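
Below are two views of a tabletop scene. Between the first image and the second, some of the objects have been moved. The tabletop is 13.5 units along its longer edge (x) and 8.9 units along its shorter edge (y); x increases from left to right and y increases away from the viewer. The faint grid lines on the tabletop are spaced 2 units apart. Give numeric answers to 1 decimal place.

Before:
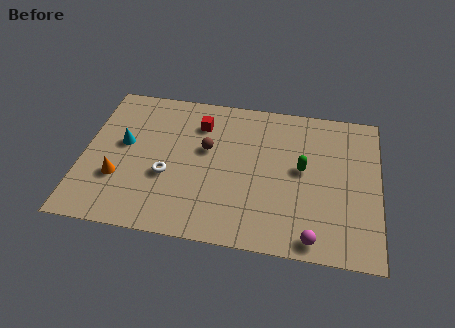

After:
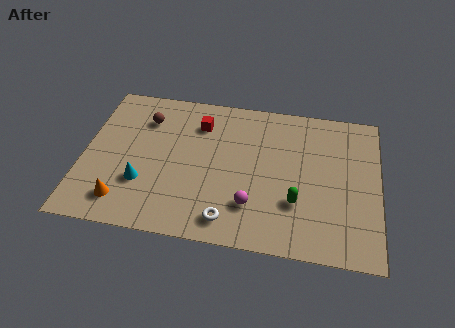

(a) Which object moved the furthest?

the white torus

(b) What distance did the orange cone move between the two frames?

1.3

The orange cone moved from about (1.7, 2.9) to (2.0, 1.6), a distance of √(0.3² + 1.3²) ≈ 1.3.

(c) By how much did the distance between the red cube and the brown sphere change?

+0.9

They were about 1.6 units apart before and 2.5 after — 0.9 units further apart.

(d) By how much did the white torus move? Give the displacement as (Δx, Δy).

(2.9, -2.1)

The white torus started near (3.9, 3.4) and ended near (6.8, 1.3).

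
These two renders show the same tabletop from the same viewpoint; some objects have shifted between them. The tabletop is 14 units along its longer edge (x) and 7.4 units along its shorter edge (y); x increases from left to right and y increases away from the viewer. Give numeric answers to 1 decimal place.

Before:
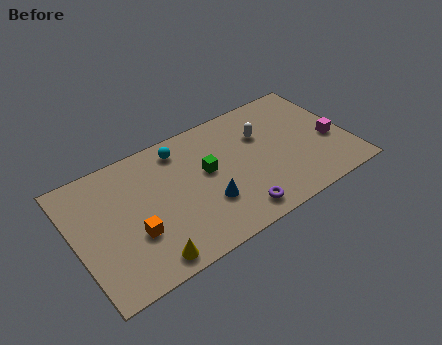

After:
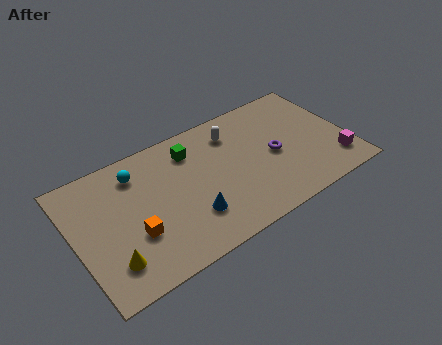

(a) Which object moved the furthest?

the purple torus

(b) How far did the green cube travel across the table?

1.7

From (6.8, 4.2) to (6.2, 5.8), the green cube covered √(0.6² + 1.6²) ≈ 1.7 units.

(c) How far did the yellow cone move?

1.9

The yellow cone was near (3.2, 0.9) before and (1.5, 1.7) after, so it travelled √(1.7² + 0.8²) ≈ 1.9 units.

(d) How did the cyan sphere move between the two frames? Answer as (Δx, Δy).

(-2.3, -0.3)

The cyan sphere started near (5.7, 6.2) and ended near (3.4, 5.9).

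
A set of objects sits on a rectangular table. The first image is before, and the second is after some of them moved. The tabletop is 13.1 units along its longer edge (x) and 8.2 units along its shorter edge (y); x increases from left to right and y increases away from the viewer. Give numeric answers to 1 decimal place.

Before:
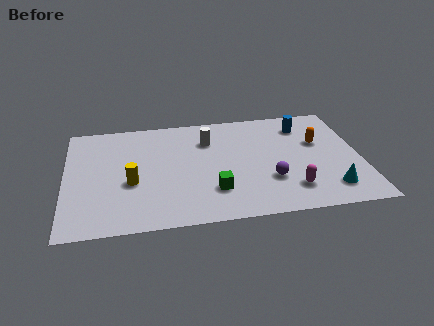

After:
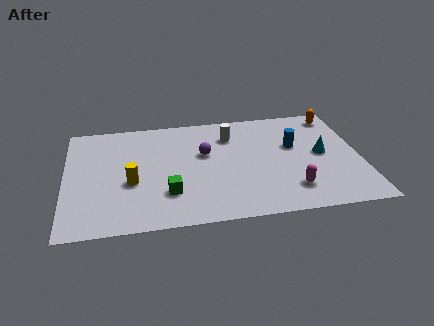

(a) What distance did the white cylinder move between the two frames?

1.0

From (6.4, 6.0) to (7.4, 6.2), the white cylinder covered √(1.0² + 0.2²) ≈ 1.0 units.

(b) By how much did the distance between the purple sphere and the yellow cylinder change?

-2.4

Before: roughly 6.1 units apart; after: 3.7. That's 2.4 units closer together.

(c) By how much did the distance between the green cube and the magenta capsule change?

+2.0

The distance was about 3.4 in the first image and 5.4 in the second, so they moved 2.0 units further apart.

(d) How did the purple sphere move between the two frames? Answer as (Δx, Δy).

(-2.8, 2.4)

From the two frames, the purple sphere sits at roughly (9.0, 2.6) before and (6.2, 5.0) after.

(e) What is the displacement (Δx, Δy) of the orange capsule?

(0.9, 2.0)

The orange capsule was at about (11.3, 5.1) and moved to about (12.2, 7.1).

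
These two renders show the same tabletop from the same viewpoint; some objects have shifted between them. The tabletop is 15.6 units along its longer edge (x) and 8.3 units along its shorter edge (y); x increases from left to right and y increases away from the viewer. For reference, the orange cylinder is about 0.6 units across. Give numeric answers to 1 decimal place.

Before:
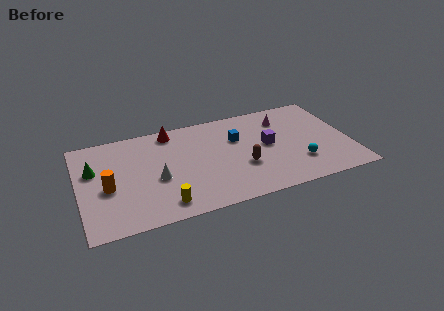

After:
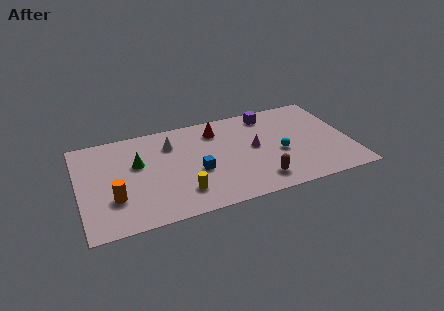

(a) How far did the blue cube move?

3.3

The blue cube was near (9.2, 5.5) before and (6.7, 3.4) after, so it travelled √(2.5² + 2.1²) ≈ 3.3 units.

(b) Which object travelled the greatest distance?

the blue cube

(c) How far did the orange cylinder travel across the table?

1.0

The orange cylinder moved from about (1.6, 3.6) to (1.9, 2.6), a distance of √(0.3² + 1.0²) ≈ 1.0.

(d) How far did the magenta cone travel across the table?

2.8

The magenta cone was near (12.0, 6.4) before and (10.1, 4.4) after, so it travelled √(1.9² + 2.0²) ≈ 2.8 units.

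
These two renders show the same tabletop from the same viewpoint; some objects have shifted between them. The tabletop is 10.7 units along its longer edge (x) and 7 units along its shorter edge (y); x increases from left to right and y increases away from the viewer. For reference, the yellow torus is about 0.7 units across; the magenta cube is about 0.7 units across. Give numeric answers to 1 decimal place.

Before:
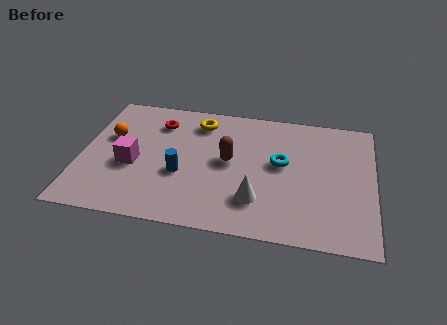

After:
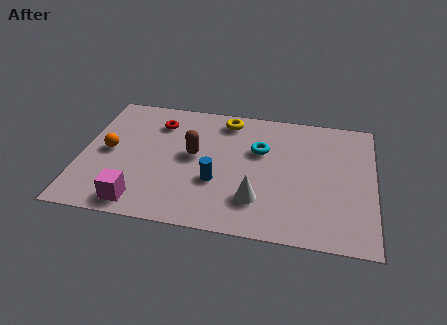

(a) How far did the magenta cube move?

2.0

The magenta cube was near (1.9, 2.9) before and (2.3, 0.9) after, so it travelled √(0.4² + 2.0²) ≈ 2.0 units.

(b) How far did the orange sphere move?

0.8

The orange sphere moved from about (1.0, 4.3) to (1.0, 3.5), a distance of √(0.0² + 0.8²) ≈ 0.8.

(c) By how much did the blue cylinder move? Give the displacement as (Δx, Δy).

(1.3, -0.2)

From the two frames, the blue cylinder sits at roughly (3.7, 2.7) before and (5.0, 2.5) after.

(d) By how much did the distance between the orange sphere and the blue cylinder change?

+1.0

Before: roughly 3.1 units apart; after: 4.1. That's 1.0 units further apart.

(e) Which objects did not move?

the white cone and the red torus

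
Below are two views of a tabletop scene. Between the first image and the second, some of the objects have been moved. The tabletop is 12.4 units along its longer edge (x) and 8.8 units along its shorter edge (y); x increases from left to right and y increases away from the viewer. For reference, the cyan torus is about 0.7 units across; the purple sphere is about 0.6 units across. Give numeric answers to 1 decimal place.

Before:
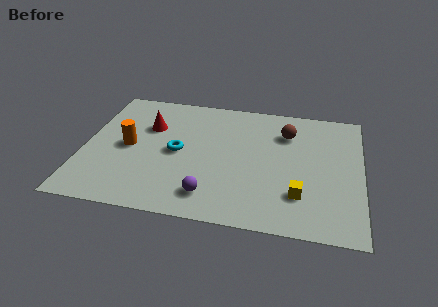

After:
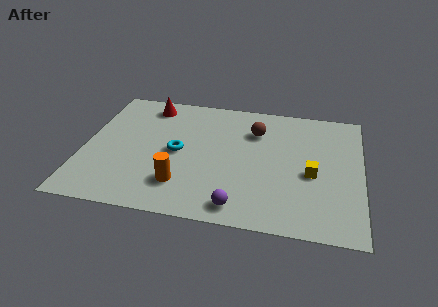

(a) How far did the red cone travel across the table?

1.6

The red cone moved from about (2.8, 5.9) to (2.7, 7.5), a distance of √(0.1² + 1.6²) ≈ 1.6.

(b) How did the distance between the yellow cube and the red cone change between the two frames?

+0.6

The distance was about 7.8 in the first image and 8.4 in the second, so they moved 0.6 units further apart.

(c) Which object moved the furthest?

the orange cylinder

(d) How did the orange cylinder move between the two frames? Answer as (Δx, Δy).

(2.5, -2.2)

The orange cylinder was at about (2.0, 4.3) and moved to about (4.5, 2.1).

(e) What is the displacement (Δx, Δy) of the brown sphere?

(-1.4, -0.1)

The brown sphere started near (9.0, 6.5) and ended near (7.6, 6.4).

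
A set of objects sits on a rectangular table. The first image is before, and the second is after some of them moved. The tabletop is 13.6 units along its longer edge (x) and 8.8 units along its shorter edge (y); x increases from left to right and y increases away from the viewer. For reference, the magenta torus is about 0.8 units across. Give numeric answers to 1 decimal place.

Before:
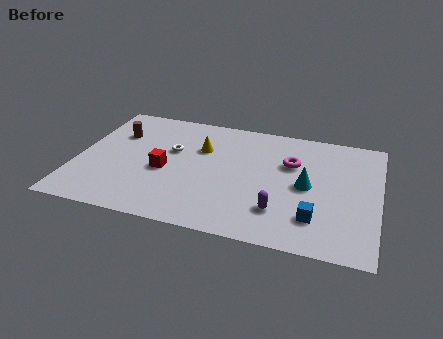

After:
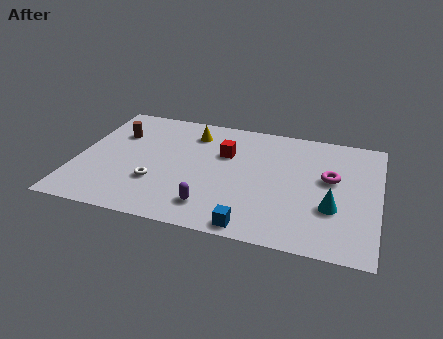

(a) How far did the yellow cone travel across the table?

1.2

The yellow cone was near (5.5, 5.9) before and (5.0, 7.0) after, so it travelled √(0.5² + 1.1²) ≈ 1.2 units.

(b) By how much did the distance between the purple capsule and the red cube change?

-1.4

Before: roughly 5.5 units apart; after: 4.1. That's 1.4 units closer together.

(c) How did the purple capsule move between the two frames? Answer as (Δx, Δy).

(-3.0, -0.5)

The purple capsule started near (9.3, 2.2) and ended near (6.3, 1.7).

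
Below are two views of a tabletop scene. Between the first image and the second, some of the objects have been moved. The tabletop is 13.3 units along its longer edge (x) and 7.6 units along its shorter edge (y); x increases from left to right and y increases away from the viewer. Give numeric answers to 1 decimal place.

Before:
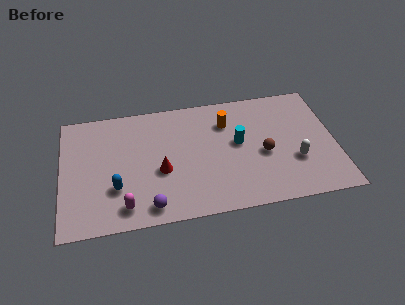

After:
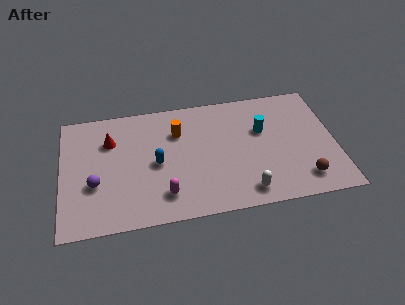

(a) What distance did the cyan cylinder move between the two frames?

1.3

From (8.6, 4.2) to (9.8, 4.8), the cyan cylinder covered √(1.2² + 0.6²) ≈ 1.3 units.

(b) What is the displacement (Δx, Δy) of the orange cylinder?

(-2.4, -0.2)

From the two frames, the orange cylinder sits at roughly (8.1, 5.6) before and (5.7, 5.4) after.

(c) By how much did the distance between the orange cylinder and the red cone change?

-0.8

The distance was about 4.1 in the first image and 3.3 in the second, so they moved 0.8 units closer together.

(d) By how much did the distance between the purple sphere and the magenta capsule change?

+2.3

Before: roughly 1.2 units apart; after: 3.5. That's 2.3 units further apart.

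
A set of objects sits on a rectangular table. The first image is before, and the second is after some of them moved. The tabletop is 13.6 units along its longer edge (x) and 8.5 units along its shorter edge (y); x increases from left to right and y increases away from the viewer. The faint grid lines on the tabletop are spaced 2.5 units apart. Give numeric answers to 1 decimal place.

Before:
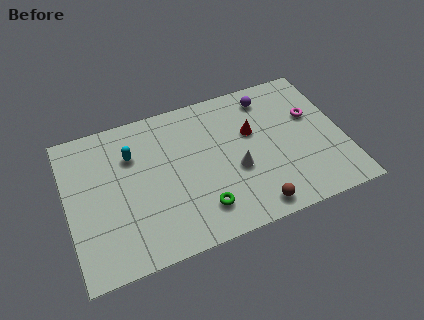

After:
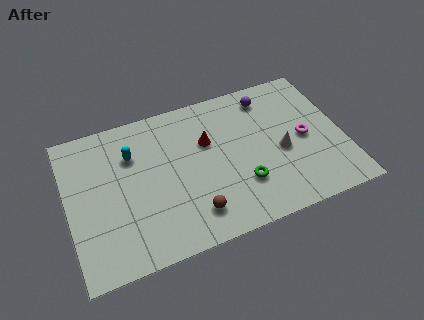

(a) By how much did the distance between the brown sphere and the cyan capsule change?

-2.4

Before: roughly 7.4 units apart; after: 5.0. That's 2.4 units closer together.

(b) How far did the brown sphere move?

3.0

From (8.8, 1.0) to (5.9, 1.7), the brown sphere covered √(2.9² + 0.7²) ≈ 3.0 units.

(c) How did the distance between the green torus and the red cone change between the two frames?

-1.2

Before: roughly 4.5 units apart; after: 3.3. That's 1.2 units closer together.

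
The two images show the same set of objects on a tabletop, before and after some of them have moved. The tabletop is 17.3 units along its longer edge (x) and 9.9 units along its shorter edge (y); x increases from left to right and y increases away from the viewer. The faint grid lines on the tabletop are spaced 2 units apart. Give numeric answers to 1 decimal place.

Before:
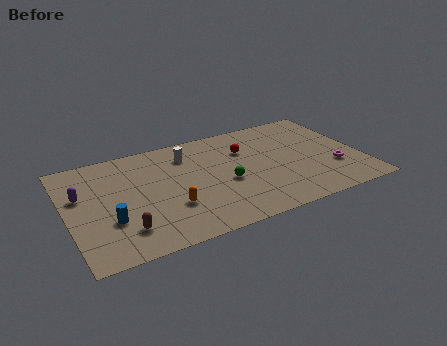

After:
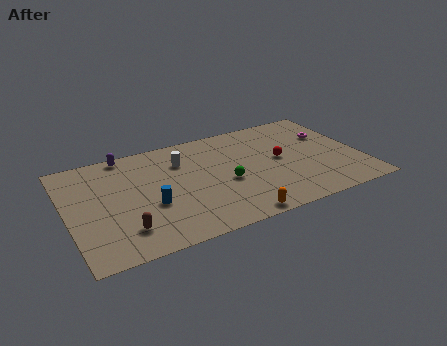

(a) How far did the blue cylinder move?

2.5

From (2.3, 3.3) to (4.7, 3.8), the blue cylinder covered √(2.4² + 0.5²) ≈ 2.5 units.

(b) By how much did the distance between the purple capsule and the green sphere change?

-1.2

The distance was about 8.5 in the first image and 7.3 in the second, so they moved 1.2 units closer together.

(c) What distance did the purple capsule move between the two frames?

4.1

From (0.9, 6.2) to (3.8, 9.1), the purple capsule covered √(2.9² + 2.9²) ≈ 4.1 units.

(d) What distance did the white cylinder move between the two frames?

0.6

The white cylinder was near (7.3, 7.7) before and (6.9, 7.2) after, so it travelled √(0.4² + 0.5²) ≈ 0.6 units.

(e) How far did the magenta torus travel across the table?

3.4

The magenta torus moved from about (15.6, 3.2) to (15.8, 6.6), a distance of √(0.2² + 3.4²) ≈ 3.4.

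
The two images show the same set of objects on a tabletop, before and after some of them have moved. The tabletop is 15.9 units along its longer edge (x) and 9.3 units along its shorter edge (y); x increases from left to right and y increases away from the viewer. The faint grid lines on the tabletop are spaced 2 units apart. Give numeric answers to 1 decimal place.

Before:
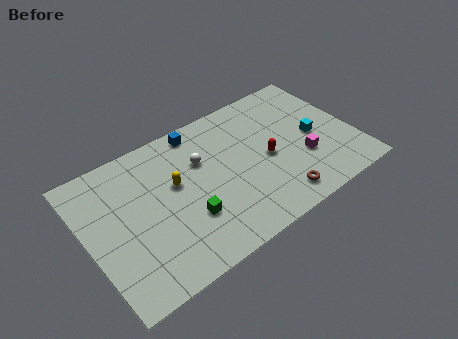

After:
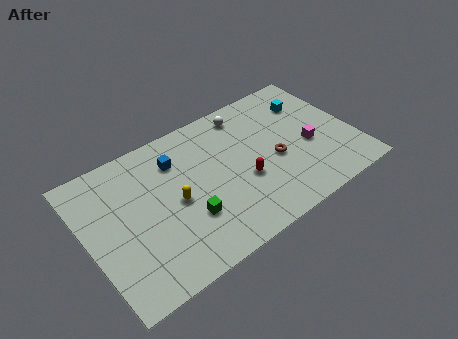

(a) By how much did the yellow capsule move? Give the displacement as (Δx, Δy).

(-0.2, -1.1)

From the two frames, the yellow capsule sits at roughly (5.3, 5.5) before and (5.1, 4.4) after.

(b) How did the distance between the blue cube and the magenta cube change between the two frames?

+0.7

The distance was about 7.5 in the first image and 8.2 in the second, so they moved 0.7 units further apart.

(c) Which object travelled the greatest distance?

the white sphere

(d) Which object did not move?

the green cube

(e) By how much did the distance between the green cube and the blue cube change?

-1.5

Before: roughly 5.5 units apart; after: 4.0. That's 1.5 units closer together.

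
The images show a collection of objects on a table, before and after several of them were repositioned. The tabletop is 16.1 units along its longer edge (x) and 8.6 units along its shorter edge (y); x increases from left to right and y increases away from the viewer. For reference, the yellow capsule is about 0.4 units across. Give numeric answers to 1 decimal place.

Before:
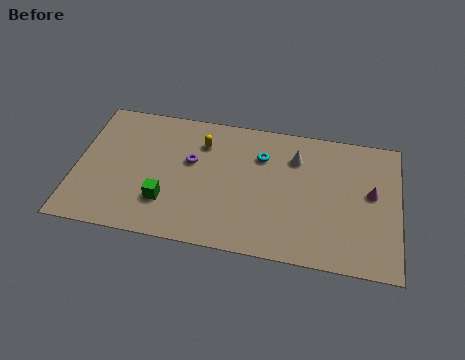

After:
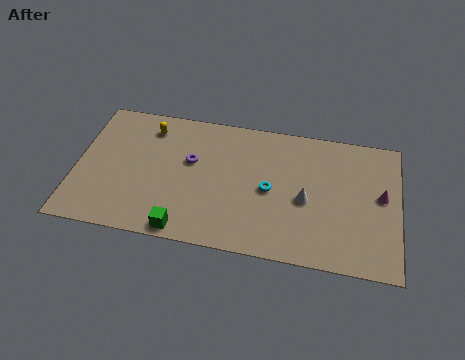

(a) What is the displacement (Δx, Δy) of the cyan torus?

(0.5, -2.1)

From the two frames, the cyan torus sits at roughly (9.2, 6.2) before and (9.7, 4.1) after.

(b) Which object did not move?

the purple torus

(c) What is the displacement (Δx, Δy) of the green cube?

(1.0, -1.6)

The green cube started near (4.6, 2.4) and ended near (5.6, 0.8).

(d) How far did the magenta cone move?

0.5

The magenta cone moved from about (14.7, 4.8) to (15.2, 4.7), a distance of √(0.5² + 0.1²) ≈ 0.5.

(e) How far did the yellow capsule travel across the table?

2.7

The yellow capsule was near (6.2, 6.5) before and (3.5, 7.0) after, so it travelled √(2.7² + 0.5²) ≈ 2.7 units.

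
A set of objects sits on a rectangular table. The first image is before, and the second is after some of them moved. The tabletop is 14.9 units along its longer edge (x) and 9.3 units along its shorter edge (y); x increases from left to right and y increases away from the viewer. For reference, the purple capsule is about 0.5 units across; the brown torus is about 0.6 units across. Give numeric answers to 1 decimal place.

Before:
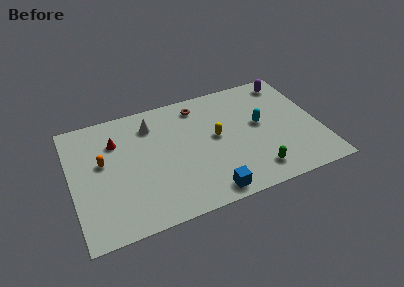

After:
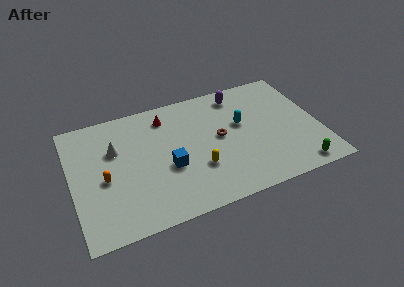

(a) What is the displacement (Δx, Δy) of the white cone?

(-2.3, -1.2)

The white cone started near (5.0, 7.3) and ended near (2.7, 6.1).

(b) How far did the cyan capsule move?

1.2

The cyan capsule was near (11.4, 5.1) before and (10.3, 5.5) after, so it travelled √(1.1² + 0.4²) ≈ 1.2 units.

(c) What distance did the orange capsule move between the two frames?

1.3

The orange capsule moved from about (1.9, 5.4) to (1.9, 4.1), a distance of √(0.0² + 1.3²) ≈ 1.3.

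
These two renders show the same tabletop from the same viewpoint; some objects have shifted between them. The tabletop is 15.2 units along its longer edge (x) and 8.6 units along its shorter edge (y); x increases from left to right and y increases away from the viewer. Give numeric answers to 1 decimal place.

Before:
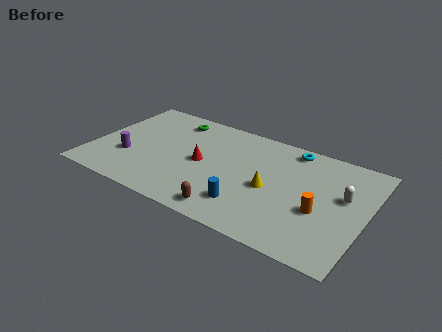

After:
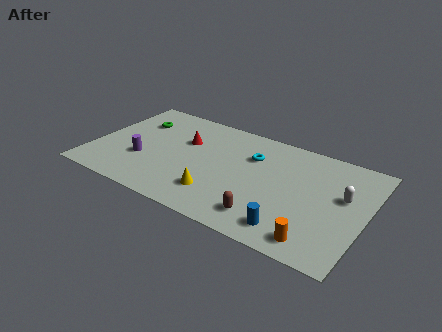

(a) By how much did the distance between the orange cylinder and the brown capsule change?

-2.3

They were about 5.1 units apart before and 2.8 after — 2.3 units closer together.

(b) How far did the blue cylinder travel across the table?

2.6

From (9.0, 2.0) to (11.5, 1.4), the blue cylinder covered √(2.5² + 0.6²) ≈ 2.6 units.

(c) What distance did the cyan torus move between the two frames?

2.6

The cyan torus moved from about (10.7, 7.6) to (8.7, 6.0), a distance of √(2.0² + 1.6²) ≈ 2.6.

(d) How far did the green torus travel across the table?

2.2

The green torus moved from about (4.0, 7.2) to (2.0, 6.2), a distance of √(2.0² + 1.0²) ≈ 2.2.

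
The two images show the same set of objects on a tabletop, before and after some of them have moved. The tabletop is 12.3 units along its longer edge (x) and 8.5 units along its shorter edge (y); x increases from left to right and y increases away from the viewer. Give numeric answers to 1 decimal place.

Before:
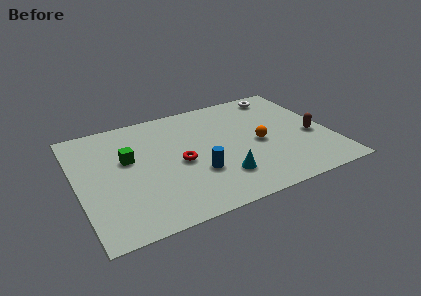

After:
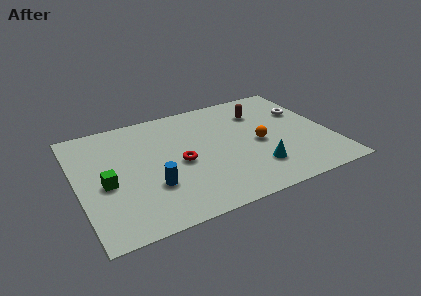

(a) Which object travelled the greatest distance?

the brown capsule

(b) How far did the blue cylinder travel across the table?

2.2

From (5.6, 2.8) to (3.4, 2.7), the blue cylinder covered √(2.2² + 0.1²) ≈ 2.2 units.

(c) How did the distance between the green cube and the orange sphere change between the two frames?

+1.1

Before: roughly 6.4 units apart; after: 7.5. That's 1.1 units further apart.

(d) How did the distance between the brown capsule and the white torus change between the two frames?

-1.8

Before: roughly 4.0 units apart; after: 2.2. That's 1.8 units closer together.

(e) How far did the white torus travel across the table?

2.0

From (10.4, 7.4) to (11.3, 5.6), the white torus covered √(0.9² + 1.8²) ≈ 2.0 units.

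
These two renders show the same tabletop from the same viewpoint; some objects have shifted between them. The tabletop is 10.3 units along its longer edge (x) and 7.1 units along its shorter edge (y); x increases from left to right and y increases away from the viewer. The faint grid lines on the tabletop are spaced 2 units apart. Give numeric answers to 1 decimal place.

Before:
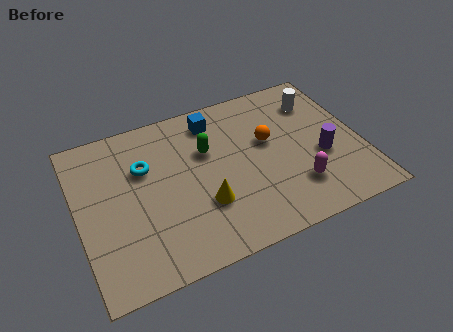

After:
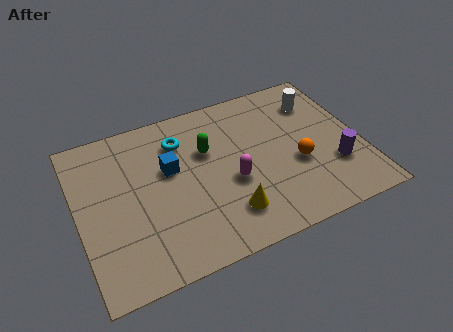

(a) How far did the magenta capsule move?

2.5

The magenta capsule was near (7.7, 1.8) before and (5.5, 2.9) after, so it travelled √(2.2² + 1.1²) ≈ 2.5 units.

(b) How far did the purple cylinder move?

0.7

The purple cylinder was near (8.8, 2.8) before and (9.2, 2.2) after, so it travelled √(0.4² + 0.6²) ≈ 0.7 units.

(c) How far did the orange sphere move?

1.7

From (7.0, 4.2) to (7.9, 2.8), the orange sphere covered √(0.9² + 1.4²) ≈ 1.7 units.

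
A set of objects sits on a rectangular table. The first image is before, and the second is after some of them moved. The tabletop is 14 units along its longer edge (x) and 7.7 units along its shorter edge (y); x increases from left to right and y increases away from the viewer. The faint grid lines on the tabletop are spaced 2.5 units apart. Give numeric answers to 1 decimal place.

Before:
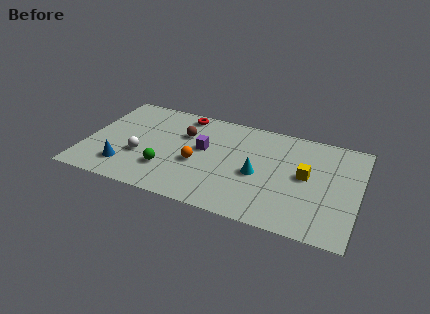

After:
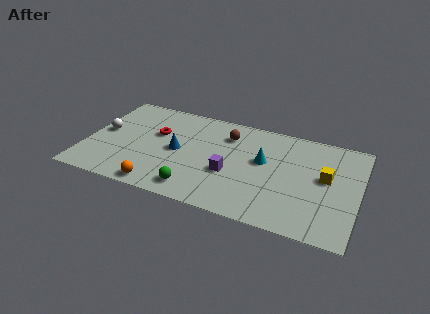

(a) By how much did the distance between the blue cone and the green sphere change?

+0.7

They were about 2.2 units apart before and 2.9 after — 0.7 units further apart.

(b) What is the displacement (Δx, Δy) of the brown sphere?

(2.2, 0.7)

The brown sphere was at about (4.9, 5.2) and moved to about (7.1, 5.9).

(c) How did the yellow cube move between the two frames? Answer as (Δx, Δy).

(1.0, 0.2)

The yellow cube was at about (11.3, 4.1) and moved to about (12.3, 4.3).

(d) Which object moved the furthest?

the blue cone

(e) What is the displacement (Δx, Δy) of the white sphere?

(-2.1, 1.3)

The white sphere was at about (2.9, 2.8) and moved to about (0.8, 4.1).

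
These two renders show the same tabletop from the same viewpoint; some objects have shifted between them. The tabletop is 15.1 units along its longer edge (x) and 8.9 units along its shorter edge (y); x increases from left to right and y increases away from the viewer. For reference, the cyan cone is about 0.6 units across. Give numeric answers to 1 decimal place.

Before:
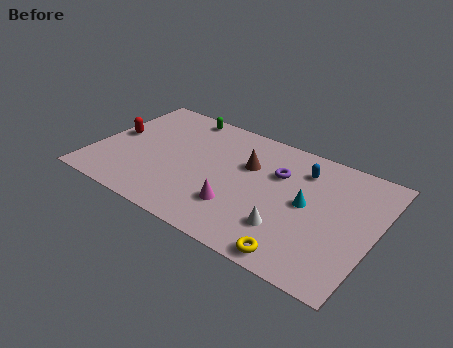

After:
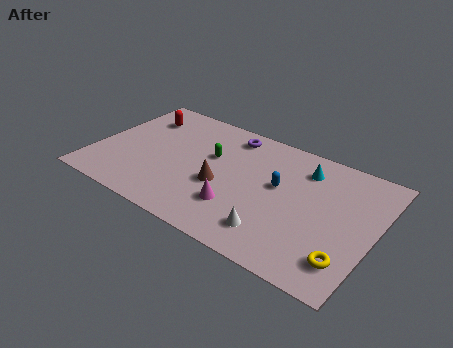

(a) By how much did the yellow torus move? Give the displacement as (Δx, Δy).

(2.4, 1.0)

The yellow torus started near (11.6, 0.9) and ended near (14.0, 1.9).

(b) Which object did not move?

the magenta cone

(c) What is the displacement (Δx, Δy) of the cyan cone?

(-0.5, 2.4)

From the two frames, the cyan cone sits at roughly (11.5, 4.6) before and (11.0, 7.0) after.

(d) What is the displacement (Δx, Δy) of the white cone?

(-0.6, -0.6)

The white cone started near (10.8, 2.4) and ended near (10.2, 1.8).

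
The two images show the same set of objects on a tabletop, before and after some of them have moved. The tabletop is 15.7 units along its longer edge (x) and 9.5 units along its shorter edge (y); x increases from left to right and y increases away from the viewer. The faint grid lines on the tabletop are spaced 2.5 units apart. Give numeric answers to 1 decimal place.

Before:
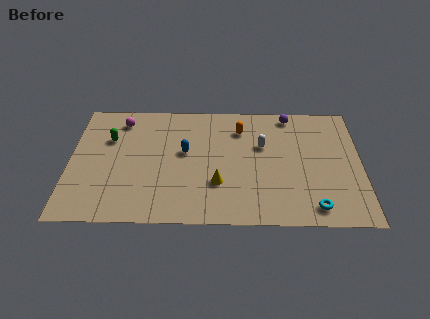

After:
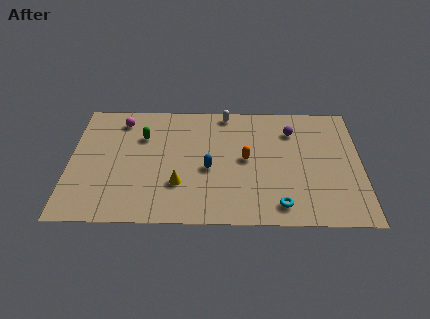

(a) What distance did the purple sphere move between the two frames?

1.3

The purple sphere was near (11.9, 8.5) before and (12.0, 7.2) after, so it travelled √(0.1² + 1.3²) ≈ 1.3 units.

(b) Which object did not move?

the magenta sphere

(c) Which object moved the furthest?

the white capsule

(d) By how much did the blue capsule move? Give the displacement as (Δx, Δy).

(1.3, -1.3)

The blue capsule was at about (6.2, 5.4) and moved to about (7.5, 4.1).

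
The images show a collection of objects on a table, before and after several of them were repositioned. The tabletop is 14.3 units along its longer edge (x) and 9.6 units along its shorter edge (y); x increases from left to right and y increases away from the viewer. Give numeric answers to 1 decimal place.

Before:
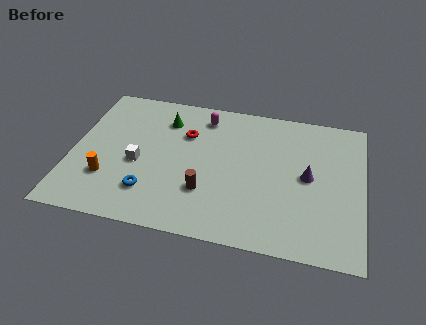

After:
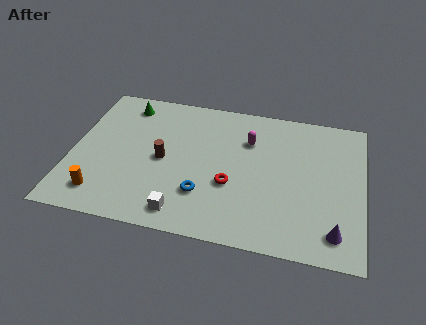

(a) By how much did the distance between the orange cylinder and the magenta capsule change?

+1.8

They were about 6.8 units apart before and 8.6 after — 1.8 units further apart.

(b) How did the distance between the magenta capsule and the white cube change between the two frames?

+1.3

The distance was about 4.9 in the first image and 6.2 in the second, so they moved 1.3 units further apart.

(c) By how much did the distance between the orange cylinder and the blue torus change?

+2.8

Before: roughly 2.2 units apart; after: 5.0. That's 2.8 units further apart.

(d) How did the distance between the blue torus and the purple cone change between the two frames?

-1.5

They were about 8.0 units apart before and 6.5 after — 1.5 units closer together.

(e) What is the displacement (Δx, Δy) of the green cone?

(-2.0, 0.7)

From the two frames, the green cone sits at roughly (4.4, 7.4) before and (2.4, 8.1) after.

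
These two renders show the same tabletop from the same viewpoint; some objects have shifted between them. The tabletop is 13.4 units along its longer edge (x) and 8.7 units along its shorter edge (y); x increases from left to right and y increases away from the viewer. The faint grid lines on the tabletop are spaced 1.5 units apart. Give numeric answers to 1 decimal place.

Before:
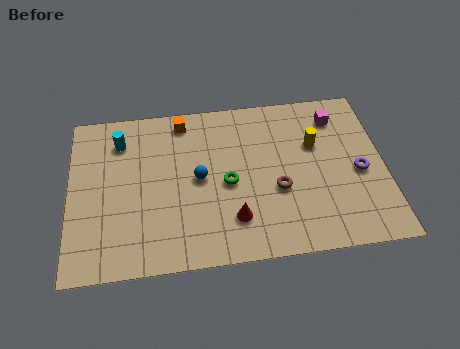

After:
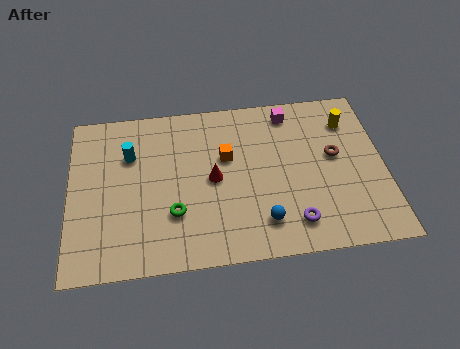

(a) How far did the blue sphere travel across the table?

3.7

From (5.5, 4.4) to (8.1, 1.8), the blue sphere covered √(2.6² + 2.6²) ≈ 3.7 units.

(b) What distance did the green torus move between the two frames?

2.6

The green torus was near (6.7, 4.0) before and (4.4, 2.7) after, so it travelled √(2.3² + 1.3²) ≈ 2.6 units.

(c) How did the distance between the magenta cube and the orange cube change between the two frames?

-3.1

The distance was about 6.6 in the first image and 3.5 in the second, so they moved 3.1 units closer together.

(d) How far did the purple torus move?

3.7

The purple torus moved from about (12.3, 3.9) to (9.4, 1.6), a distance of √(2.9² + 2.3²) ≈ 3.7.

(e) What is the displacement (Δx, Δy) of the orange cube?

(1.8, -2.2)

The orange cube was at about (4.9, 7.6) and moved to about (6.7, 5.4).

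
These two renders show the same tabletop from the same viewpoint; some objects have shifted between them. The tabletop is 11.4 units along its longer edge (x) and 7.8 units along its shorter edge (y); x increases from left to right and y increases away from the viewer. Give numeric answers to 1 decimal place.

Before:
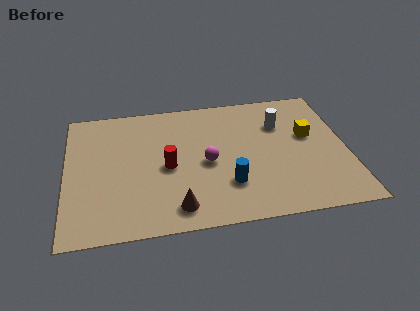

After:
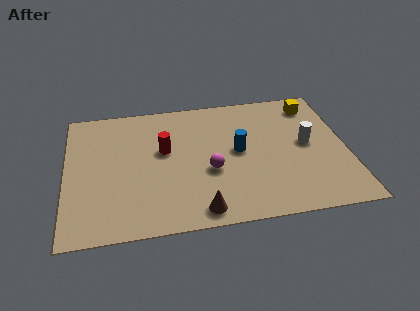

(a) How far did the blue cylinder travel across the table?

2.0

The blue cylinder was near (6.5, 2.2) before and (7.0, 4.1) after, so it travelled √(0.5² + 1.9²) ≈ 2.0 units.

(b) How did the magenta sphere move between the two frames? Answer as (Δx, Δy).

(0.1, -0.5)

The magenta sphere was at about (5.7, 3.6) and moved to about (5.8, 3.1).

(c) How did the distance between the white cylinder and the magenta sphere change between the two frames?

+0.5

They were about 3.6 units apart before and 4.1 after — 0.5 units further apart.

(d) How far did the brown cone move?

0.9

The brown cone moved from about (4.4, 1.2) to (5.3, 0.9), a distance of √(0.9² + 0.3²) ≈ 0.9.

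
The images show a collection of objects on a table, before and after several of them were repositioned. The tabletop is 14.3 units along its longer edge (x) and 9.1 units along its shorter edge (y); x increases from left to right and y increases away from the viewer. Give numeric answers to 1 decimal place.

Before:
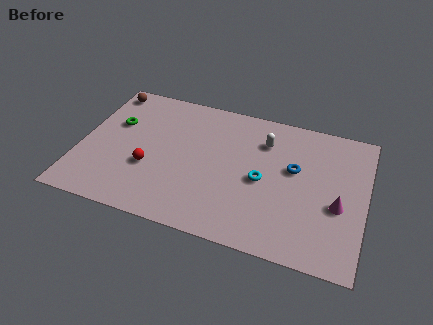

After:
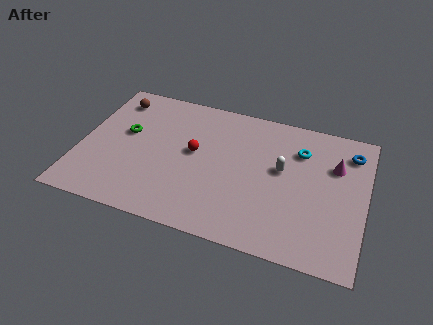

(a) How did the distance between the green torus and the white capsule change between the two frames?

+0.3

They were about 7.6 units apart before and 7.9 after — 0.3 units further apart.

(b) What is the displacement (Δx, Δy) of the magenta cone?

(-0.3, 2.5)

The magenta cone was at about (13.0, 3.7) and moved to about (12.7, 6.2).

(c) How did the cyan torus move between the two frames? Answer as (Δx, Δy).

(1.7, 2.5)

The cyan torus was at about (9.2, 4.2) and moved to about (10.9, 6.7).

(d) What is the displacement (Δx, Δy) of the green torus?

(0.6, -0.5)

The green torus was at about (1.6, 5.8) and moved to about (2.2, 5.3).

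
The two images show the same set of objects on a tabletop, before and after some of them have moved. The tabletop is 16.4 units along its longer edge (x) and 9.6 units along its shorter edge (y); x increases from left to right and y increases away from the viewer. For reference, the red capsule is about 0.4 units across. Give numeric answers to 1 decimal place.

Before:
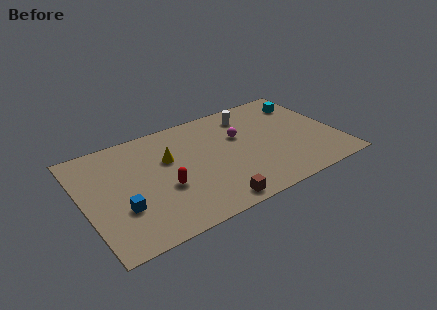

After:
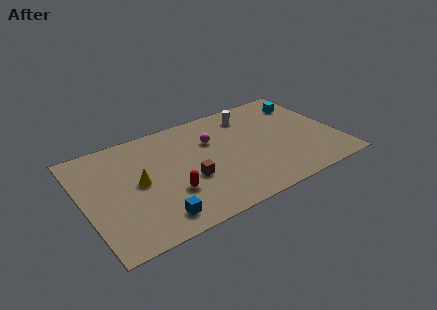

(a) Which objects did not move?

the white cylinder and the cyan cube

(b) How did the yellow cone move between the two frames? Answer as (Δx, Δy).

(-2.1, -1.2)

From the two frames, the yellow cone sits at roughly (5.6, 6.1) before and (3.5, 4.9) after.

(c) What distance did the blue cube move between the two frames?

2.5

The blue cube was near (2.2, 3.2) before and (4.1, 1.5) after, so it travelled √(1.9² + 1.7²) ≈ 2.5 units.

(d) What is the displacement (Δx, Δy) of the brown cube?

(-1.1, 2.7)

The brown cube started near (7.7, 1.0) and ended near (6.6, 3.7).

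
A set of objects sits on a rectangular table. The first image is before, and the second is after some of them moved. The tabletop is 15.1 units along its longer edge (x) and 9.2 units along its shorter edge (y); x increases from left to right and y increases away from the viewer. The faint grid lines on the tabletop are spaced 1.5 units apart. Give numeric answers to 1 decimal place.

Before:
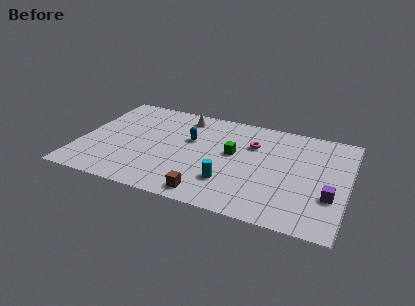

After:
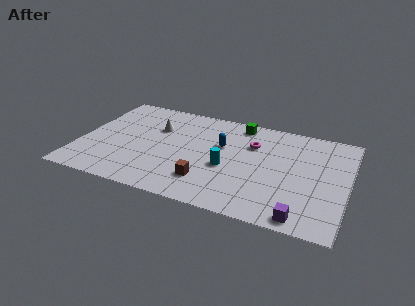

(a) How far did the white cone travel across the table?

2.1

From (5.5, 7.8) to (4.1, 6.2), the white cone covered √(1.4² + 1.6²) ≈ 2.1 units.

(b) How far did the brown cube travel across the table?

1.1

From (7.6, 1.1) to (7.4, 2.2), the brown cube covered √(0.2² + 1.1²) ≈ 1.1 units.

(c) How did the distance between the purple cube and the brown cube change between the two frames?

-1.3

They were about 6.9 units apart before and 5.6 after — 1.3 units closer together.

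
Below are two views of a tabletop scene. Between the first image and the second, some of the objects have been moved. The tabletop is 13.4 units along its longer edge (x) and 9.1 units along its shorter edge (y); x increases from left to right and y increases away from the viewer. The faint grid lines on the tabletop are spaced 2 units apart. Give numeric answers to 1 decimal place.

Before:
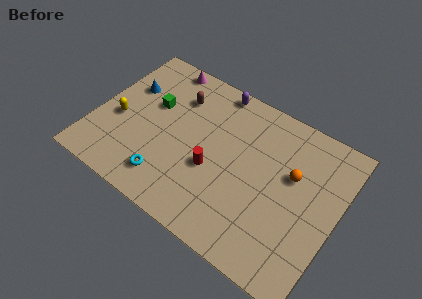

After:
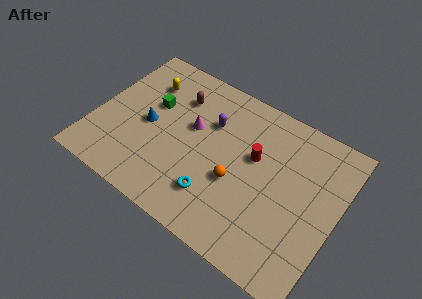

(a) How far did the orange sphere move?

3.4

The orange sphere was near (10.8, 5.6) before and (8.0, 3.6) after, so it travelled √(2.8² + 2.0²) ≈ 3.4 units.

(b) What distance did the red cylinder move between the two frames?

2.8

The red cylinder was near (6.7, 3.6) before and (8.7, 5.5) after, so it travelled √(2.0² + 1.9²) ≈ 2.8 units.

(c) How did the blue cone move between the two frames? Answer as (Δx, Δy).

(1.5, -1.7)

The blue cone was at about (1.4, 6.0) and moved to about (2.9, 4.3).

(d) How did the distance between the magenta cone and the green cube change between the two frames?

-0.4

They were about 2.7 units apart before and 2.3 after — 0.4 units closer together.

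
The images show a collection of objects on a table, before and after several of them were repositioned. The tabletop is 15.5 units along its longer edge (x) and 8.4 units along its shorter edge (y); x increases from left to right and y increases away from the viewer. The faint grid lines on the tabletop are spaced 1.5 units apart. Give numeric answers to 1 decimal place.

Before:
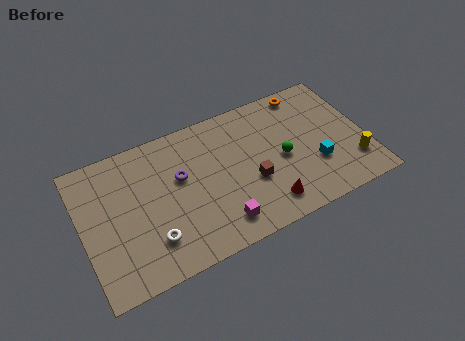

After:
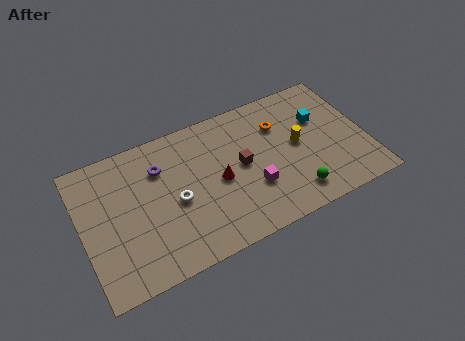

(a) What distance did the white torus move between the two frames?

2.3

The white torus was near (3.5, 2.1) before and (5.0, 3.8) after, so it travelled √(1.5² + 1.7²) ≈ 2.3 units.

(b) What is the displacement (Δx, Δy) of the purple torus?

(-1.0, 1.0)

The purple torus started near (5.4, 5.1) and ended near (4.4, 6.1).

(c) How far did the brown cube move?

1.3

From (9.1, 3.2) to (8.7, 4.4), the brown cube covered √(0.4² + 1.2²) ≈ 1.3 units.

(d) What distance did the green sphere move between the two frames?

2.4

The green sphere was near (10.9, 3.9) before and (11.2, 1.5) after, so it travelled √(0.3² + 2.4²) ≈ 2.4 units.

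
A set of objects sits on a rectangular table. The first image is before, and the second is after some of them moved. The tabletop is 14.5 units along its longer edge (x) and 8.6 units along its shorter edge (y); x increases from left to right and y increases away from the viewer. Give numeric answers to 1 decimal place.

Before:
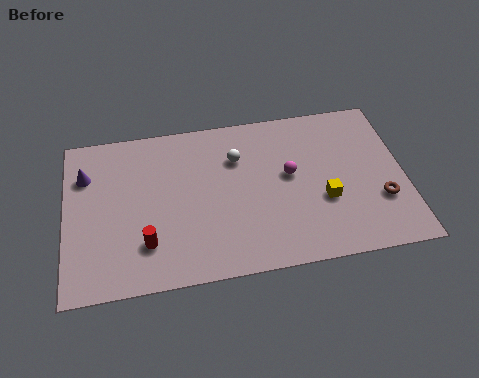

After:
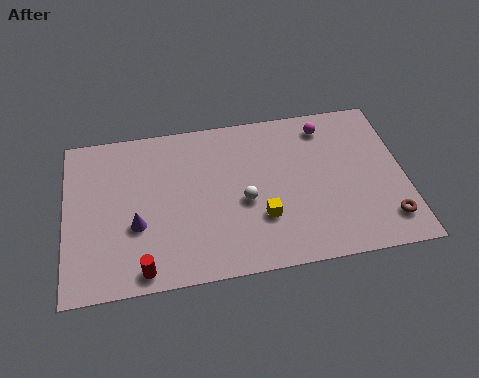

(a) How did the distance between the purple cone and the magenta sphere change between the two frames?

+0.4

Before: roughly 8.8 units apart; after: 9.2. That's 0.4 units further apart.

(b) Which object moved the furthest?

the purple cone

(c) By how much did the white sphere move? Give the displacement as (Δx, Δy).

(0.2, -2.4)

The white sphere was at about (7.4, 6.1) and moved to about (7.6, 3.7).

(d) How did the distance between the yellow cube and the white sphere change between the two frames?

-3.4

Before: roughly 4.6 units apart; after: 1.2. That's 3.4 units closer together.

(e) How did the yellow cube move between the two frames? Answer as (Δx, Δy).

(-2.7, -0.5)

The yellow cube was at about (11.0, 3.2) and moved to about (8.3, 2.7).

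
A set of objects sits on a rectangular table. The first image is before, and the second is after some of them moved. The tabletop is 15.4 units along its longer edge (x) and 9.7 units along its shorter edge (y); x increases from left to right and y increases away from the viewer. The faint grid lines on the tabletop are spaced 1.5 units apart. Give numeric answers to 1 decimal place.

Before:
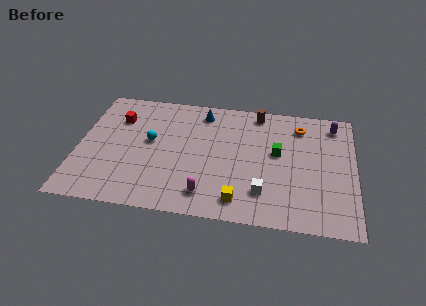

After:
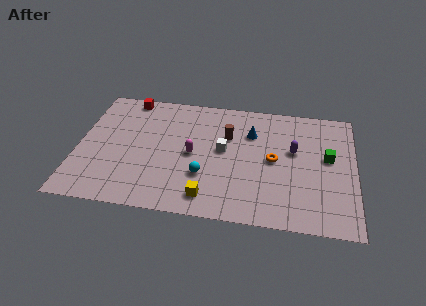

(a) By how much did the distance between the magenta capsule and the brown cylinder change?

-4.8

The distance was about 7.4 in the first image and 2.6 in the second, so they moved 4.8 units closer together.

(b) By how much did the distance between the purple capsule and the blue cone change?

-4.8

The distance was about 7.4 in the first image and 2.6 in the second, so they moved 4.8 units closer together.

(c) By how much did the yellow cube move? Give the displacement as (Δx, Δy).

(-1.7, 0.0)

The yellow cube started near (9.1, 1.5) and ended near (7.4, 1.5).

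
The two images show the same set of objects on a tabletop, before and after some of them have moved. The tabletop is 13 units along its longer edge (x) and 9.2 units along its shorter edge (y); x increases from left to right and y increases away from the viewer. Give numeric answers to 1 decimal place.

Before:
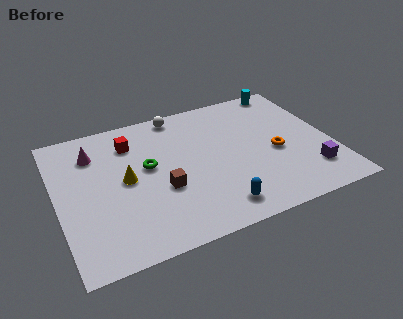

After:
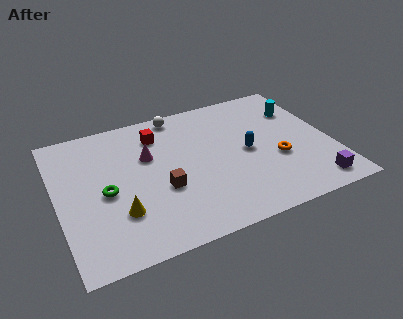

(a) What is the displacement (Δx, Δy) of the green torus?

(-2.1, -1.0)

From the two frames, the green torus sits at roughly (4.3, 5.2) before and (2.2, 4.2) after.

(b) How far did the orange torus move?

0.5

From (10.3, 4.0) to (10.3, 3.5), the orange torus covered √(0.0² + 0.5²) ≈ 0.5 units.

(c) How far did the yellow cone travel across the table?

2.1

The yellow cone was near (3.2, 4.7) before and (2.7, 2.7) after, so it travelled √(0.5² + 2.0²) ≈ 2.1 units.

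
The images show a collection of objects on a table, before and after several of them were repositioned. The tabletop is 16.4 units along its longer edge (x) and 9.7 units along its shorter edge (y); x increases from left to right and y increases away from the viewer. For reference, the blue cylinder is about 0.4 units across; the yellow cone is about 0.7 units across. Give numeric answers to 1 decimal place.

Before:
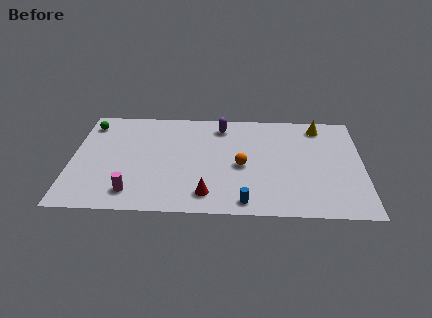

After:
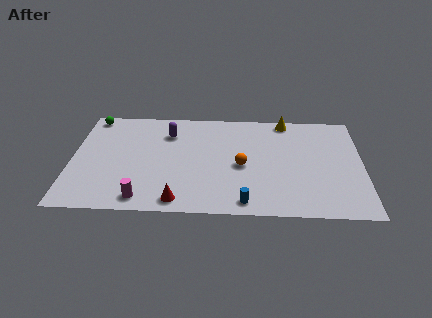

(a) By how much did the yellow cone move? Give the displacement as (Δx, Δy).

(-1.9, 0.5)

The yellow cone was at about (14.0, 8.3) and moved to about (12.1, 8.8).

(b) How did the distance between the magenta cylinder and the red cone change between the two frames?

-2.2

They were about 4.2 units apart before and 2.0 after — 2.2 units closer together.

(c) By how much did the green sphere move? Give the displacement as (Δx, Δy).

(0.1, 0.7)

From the two frames, the green sphere sits at roughly (0.9, 8.0) before and (1.0, 8.7) after.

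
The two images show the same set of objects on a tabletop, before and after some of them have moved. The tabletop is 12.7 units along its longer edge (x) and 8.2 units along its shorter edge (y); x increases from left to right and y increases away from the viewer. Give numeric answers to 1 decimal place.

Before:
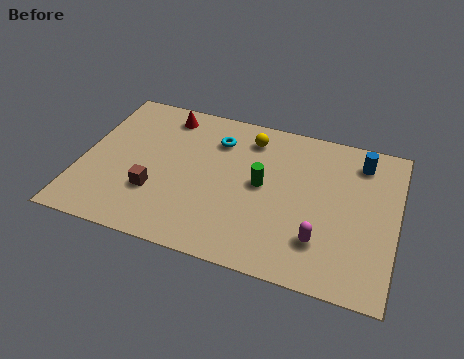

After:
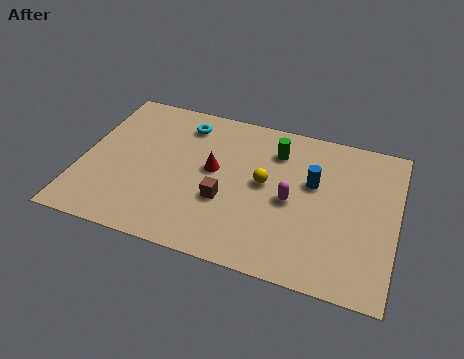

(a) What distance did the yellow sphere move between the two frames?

2.4

The yellow sphere was near (6.6, 6.7) before and (7.4, 4.4) after, so it travelled √(0.8² + 2.3²) ≈ 2.4 units.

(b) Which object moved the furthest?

the red cone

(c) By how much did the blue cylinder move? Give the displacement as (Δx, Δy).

(-1.8, -1.7)

From the two frames, the blue cylinder sits at roughly (11.1, 6.7) before and (9.3, 5.0) after.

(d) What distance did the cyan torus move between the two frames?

1.5

From (5.3, 6.2) to (3.9, 6.7), the cyan torus covered √(1.4² + 0.5²) ≈ 1.5 units.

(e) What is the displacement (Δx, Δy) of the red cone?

(2.2, -2.5)

The red cone was at about (3.1, 7.0) and moved to about (5.3, 4.5).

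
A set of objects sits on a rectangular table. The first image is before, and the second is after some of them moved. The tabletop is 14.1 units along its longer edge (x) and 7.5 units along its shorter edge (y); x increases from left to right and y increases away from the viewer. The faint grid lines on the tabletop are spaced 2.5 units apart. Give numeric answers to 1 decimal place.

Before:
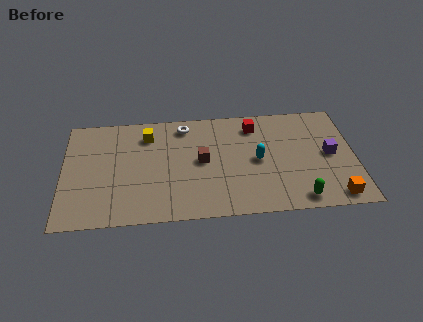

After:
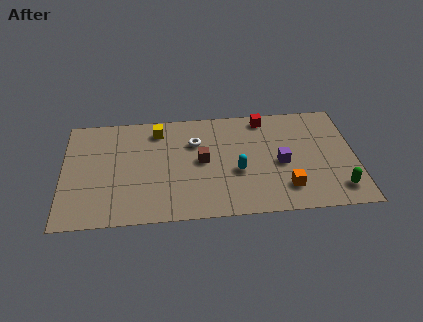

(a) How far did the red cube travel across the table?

0.7

The red cube was near (9.3, 6.1) before and (9.8, 6.6) after, so it travelled √(0.5² + 0.5²) ≈ 0.7 units.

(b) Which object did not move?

the brown cube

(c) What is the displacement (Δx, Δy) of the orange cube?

(-2.3, 0.8)

The orange cube started near (13.0, 0.9) and ended near (10.7, 1.7).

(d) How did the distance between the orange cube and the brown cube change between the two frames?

-2.4

The distance was about 7.0 in the first image and 4.6 in the second, so they moved 2.4 units closer together.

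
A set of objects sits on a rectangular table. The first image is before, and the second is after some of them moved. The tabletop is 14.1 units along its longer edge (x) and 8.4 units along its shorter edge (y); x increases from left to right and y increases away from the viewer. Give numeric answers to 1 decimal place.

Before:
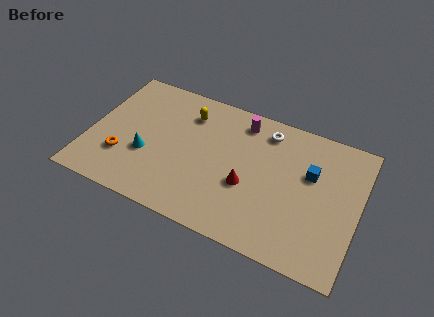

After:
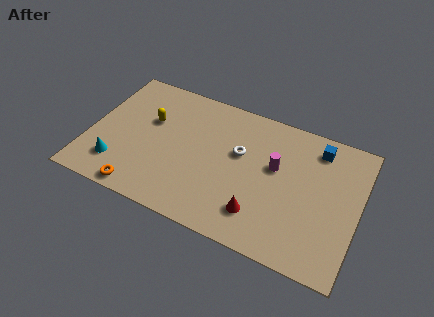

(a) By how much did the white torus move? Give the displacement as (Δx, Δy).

(-1.2, -1.9)

From the two frames, the white torus sits at roughly (9.0, 7.0) before and (7.8, 5.1) after.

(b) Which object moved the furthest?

the magenta cylinder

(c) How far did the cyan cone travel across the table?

1.8

The cyan cone moved from about (3.1, 3.1) to (1.7, 1.9), a distance of √(1.4² + 1.2²) ≈ 1.8.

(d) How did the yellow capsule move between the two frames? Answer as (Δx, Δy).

(-1.9, -1.2)

The yellow capsule was at about (4.9, 6.5) and moved to about (3.0, 5.3).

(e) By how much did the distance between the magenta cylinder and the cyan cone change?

+2.5

They were about 6.1 units apart before and 8.6 after — 2.5 units further apart.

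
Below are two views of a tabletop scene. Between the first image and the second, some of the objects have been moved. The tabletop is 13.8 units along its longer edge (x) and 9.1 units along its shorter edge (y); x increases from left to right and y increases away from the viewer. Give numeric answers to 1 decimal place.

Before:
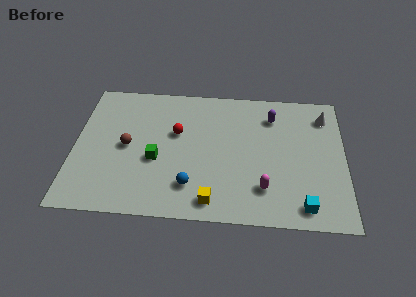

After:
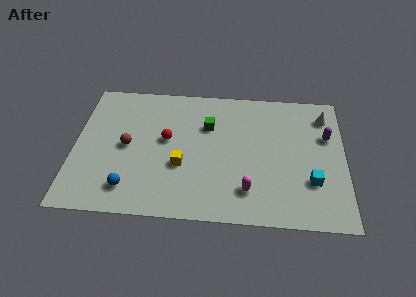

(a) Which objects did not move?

the white cone and the brown sphere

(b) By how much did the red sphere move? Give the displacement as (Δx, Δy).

(-0.5, -0.5)

From the two frames, the red sphere sits at roughly (5.2, 5.6) before and (4.7, 5.1) after.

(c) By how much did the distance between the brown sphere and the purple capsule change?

+2.5

They were about 7.8 units apart before and 10.3 after — 2.5 units further apart.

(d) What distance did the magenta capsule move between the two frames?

0.8

The magenta capsule was near (9.7, 2.2) before and (8.9, 2.0) after, so it travelled √(0.8² + 0.2²) ≈ 0.8 units.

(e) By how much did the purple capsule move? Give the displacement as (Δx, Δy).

(2.8, -1.2)

The purple capsule was at about (10.1, 7.1) and moved to about (12.9, 5.9).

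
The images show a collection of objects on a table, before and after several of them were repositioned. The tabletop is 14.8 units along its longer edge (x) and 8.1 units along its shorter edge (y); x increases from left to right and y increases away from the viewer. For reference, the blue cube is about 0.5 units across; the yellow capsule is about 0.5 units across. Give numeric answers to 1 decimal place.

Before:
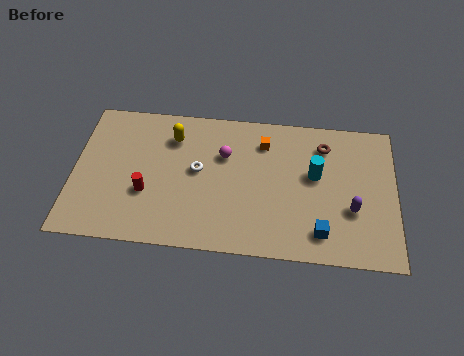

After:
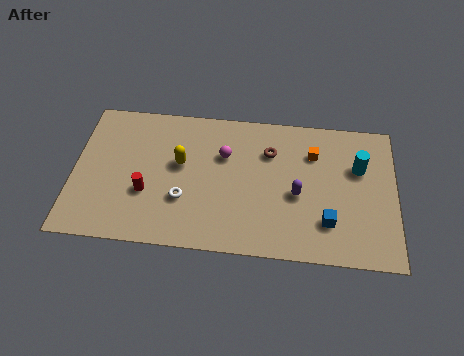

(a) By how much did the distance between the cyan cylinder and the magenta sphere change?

+1.9

They were about 4.3 units apart before and 6.2 after — 1.9 units further apart.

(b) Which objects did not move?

the red cylinder and the magenta sphere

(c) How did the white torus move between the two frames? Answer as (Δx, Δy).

(-0.6, -1.7)

From the two frames, the white torus sits at roughly (5.7, 4.4) before and (5.1, 2.7) after.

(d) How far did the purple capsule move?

2.6

The purple capsule was near (12.8, 2.9) before and (10.3, 3.5) after, so it travelled √(2.5² + 0.6²) ≈ 2.6 units.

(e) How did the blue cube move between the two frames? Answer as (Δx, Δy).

(0.3, 0.6)

From the two frames, the blue cube sits at roughly (11.4, 1.5) before and (11.7, 2.1) after.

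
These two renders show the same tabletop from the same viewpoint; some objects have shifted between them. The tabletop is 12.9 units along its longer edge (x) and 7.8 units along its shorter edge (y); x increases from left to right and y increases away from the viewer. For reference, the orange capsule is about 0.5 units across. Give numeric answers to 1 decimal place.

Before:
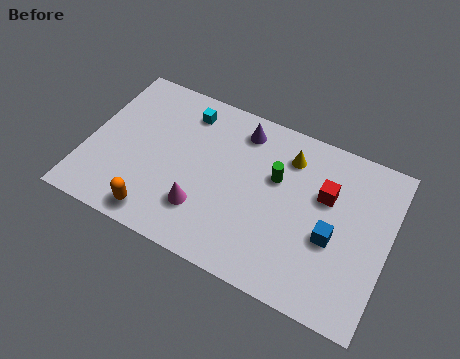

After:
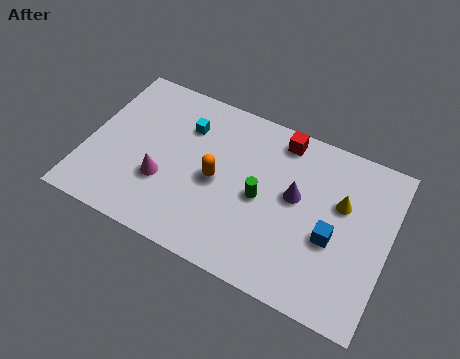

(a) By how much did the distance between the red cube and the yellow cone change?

+1.4

They were about 2.0 units apart before and 3.4 after — 1.4 units further apart.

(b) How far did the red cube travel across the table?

2.8

From (10.1, 5.0) to (8.0, 6.8), the red cube covered √(2.1² + 1.8²) ≈ 2.8 units.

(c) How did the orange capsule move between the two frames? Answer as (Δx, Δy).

(2.2, 2.7)

The orange capsule started near (3.4, 1.0) and ended near (5.6, 3.7).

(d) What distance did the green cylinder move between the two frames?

1.3

The green cylinder moved from about (8.0, 4.9) to (7.5, 3.7), a distance of √(0.5² + 1.2²) ≈ 1.3.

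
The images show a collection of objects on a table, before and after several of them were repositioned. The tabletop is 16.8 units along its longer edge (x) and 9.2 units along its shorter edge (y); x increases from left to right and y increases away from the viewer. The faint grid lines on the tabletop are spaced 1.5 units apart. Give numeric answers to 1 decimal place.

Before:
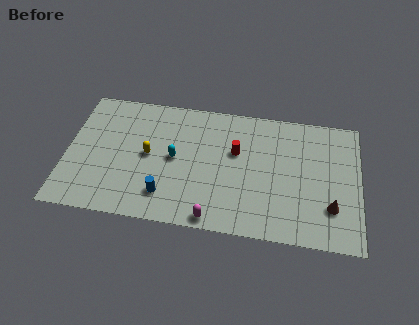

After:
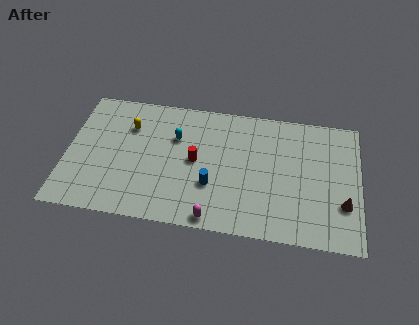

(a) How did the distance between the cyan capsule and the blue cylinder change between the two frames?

+1.1

The distance was about 2.7 in the first image and 3.8 in the second, so they moved 1.1 units further apart.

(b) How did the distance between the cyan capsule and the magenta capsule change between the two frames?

+1.3

Before: roughly 4.6 units apart; after: 5.9. That's 1.3 units further apart.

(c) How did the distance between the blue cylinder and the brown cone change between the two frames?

-1.9

Before: roughly 9.4 units apart; after: 7.5. That's 1.9 units closer together.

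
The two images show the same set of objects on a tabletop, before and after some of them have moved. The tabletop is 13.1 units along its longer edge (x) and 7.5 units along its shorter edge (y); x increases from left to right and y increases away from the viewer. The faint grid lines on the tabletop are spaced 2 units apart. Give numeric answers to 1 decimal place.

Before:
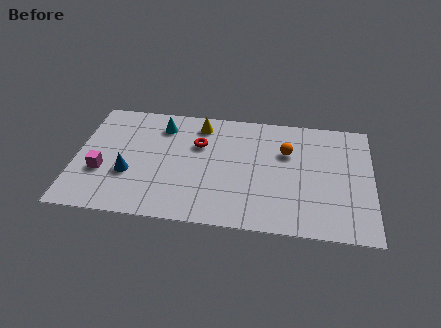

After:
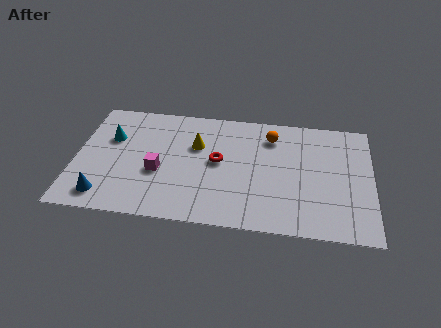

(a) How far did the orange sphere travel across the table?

1.1

The orange sphere moved from about (9.3, 5.0) to (8.6, 5.9), a distance of √(0.7² + 0.9²) ≈ 1.1.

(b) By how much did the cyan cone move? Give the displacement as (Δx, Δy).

(-2.2, -1.1)

The cyan cone was at about (3.7, 6.0) and moved to about (1.5, 4.9).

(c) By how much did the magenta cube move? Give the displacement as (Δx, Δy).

(2.5, 0.3)

From the two frames, the magenta cube sits at roughly (1.2, 2.7) before and (3.7, 3.0) after.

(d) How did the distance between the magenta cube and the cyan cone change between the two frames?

-1.2

They were about 4.1 units apart before and 2.9 after — 1.2 units closer together.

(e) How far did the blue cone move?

1.8

The blue cone was near (2.4, 2.7) before and (1.4, 1.2) after, so it travelled √(1.0² + 1.5²) ≈ 1.8 units.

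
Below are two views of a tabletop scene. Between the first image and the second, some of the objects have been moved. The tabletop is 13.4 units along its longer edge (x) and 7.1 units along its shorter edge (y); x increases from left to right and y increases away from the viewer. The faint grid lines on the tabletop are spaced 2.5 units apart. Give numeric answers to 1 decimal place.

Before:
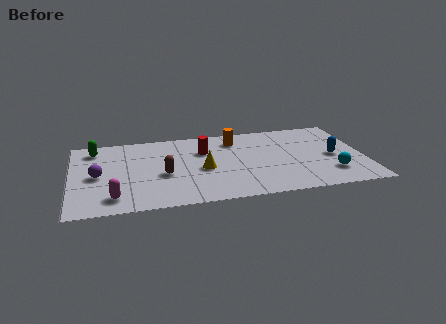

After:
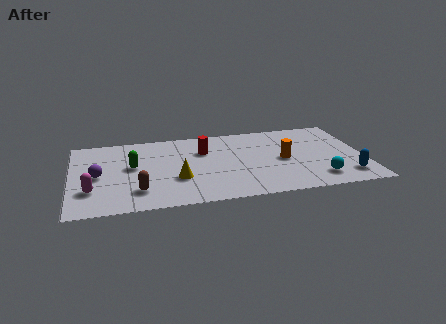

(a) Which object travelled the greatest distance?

the orange cylinder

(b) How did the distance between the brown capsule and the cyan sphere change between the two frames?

+0.5

They were about 7.7 units apart before and 8.2 after — 0.5 units further apart.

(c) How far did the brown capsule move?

1.8

The brown capsule moved from about (4.2, 3.0) to (3.0, 1.7), a distance of √(1.2² + 1.3²) ≈ 1.8.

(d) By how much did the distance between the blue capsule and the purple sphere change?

+0.7

The distance was about 10.8 in the first image and 11.5 in the second, so they moved 0.7 units further apart.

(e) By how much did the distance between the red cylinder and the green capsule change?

-1.7

They were about 5.1 units apart before and 3.4 after — 1.7 units closer together.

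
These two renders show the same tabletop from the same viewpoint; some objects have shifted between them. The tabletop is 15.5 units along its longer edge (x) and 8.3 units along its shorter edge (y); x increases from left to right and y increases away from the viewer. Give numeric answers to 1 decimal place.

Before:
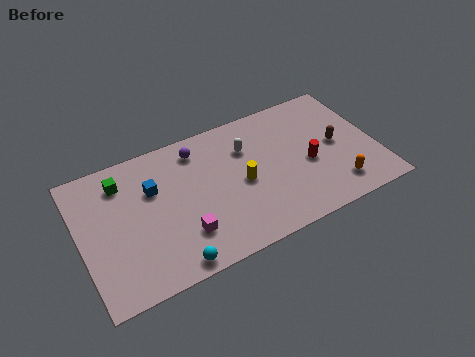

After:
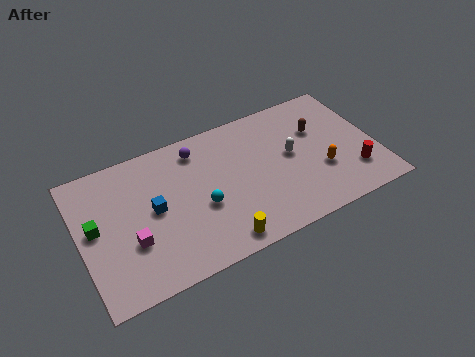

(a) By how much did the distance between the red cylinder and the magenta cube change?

+4.7

They were about 6.9 units apart before and 11.6 after — 4.7 units further apart.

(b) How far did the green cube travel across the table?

2.6

From (2.4, 6.6) to (0.8, 4.5), the green cube covered √(1.6² + 2.1²) ≈ 2.6 units.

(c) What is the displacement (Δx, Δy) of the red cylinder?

(2.2, -1.5)

From the two frames, the red cylinder sits at roughly (11.9, 3.6) before and (14.1, 2.1) after.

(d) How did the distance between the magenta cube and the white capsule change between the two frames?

+3.4

They were about 5.3 units apart before and 8.7 after — 3.4 units further apart.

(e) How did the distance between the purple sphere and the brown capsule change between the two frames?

-1.1

The distance was about 7.6 in the first image and 6.5 in the second, so they moved 1.1 units closer together.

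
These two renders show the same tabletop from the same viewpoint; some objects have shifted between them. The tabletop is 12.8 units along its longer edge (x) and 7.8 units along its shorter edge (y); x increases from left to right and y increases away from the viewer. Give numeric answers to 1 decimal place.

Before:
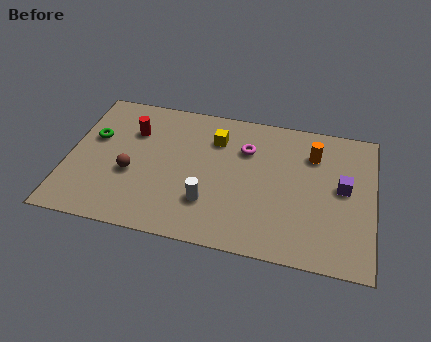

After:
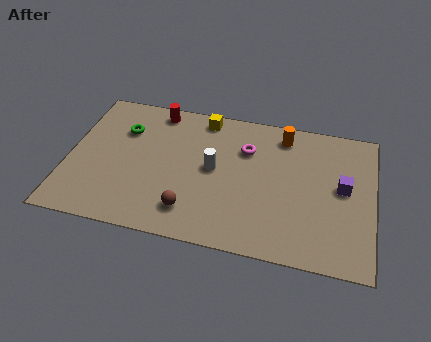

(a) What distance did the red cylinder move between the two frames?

1.7

The red cylinder was near (2.6, 5.5) before and (3.5, 6.9) after, so it travelled √(0.9² + 1.4²) ≈ 1.7 units.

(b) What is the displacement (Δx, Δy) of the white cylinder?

(0.1, 1.9)

The white cylinder was at about (6.0, 2.2) and moved to about (6.1, 4.1).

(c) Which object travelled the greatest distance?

the brown sphere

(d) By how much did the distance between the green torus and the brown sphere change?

+2.6

They were about 2.4 units apart before and 5.0 after — 2.6 units further apart.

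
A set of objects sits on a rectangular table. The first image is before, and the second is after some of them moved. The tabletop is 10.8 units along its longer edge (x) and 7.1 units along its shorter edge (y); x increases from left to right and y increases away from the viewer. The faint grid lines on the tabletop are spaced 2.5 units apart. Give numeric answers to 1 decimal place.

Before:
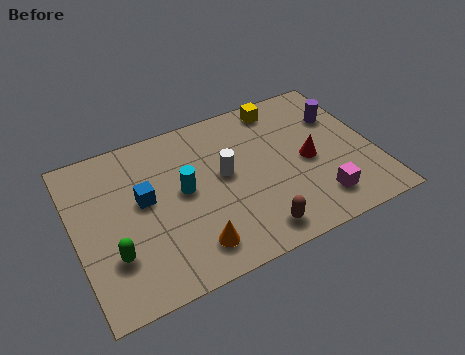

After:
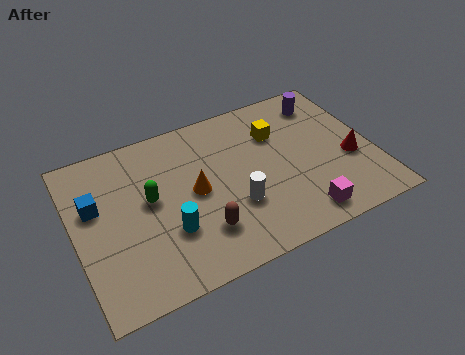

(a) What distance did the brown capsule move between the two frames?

2.0

From (6.1, 1.0) to (4.3, 1.8), the brown capsule covered √(1.8² + 0.8²) ≈ 2.0 units.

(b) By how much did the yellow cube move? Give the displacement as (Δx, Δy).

(-0.3, -1.2)

From the two frames, the yellow cube sits at roughly (7.8, 6.2) before and (7.5, 5.0) after.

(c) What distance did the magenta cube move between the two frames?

0.8

The magenta cube moved from about (8.5, 1.4) to (7.8, 1.0), a distance of √(0.7² + 0.4²) ≈ 0.8.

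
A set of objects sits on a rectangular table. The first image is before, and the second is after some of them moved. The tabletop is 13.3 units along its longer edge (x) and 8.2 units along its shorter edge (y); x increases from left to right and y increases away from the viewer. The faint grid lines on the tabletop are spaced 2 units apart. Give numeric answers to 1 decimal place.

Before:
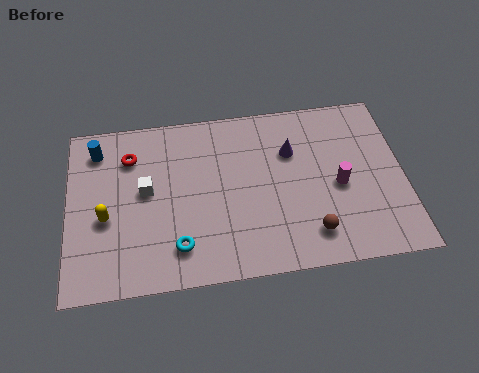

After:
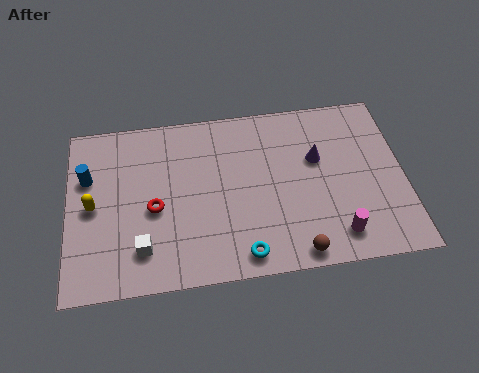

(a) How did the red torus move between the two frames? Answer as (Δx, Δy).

(0.9, -2.6)

From the two frames, the red torus sits at roughly (2.5, 6.2) before and (3.4, 3.6) after.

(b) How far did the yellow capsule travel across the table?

0.8

From (1.5, 3.4) to (1.0, 4.0), the yellow capsule covered √(0.5² + 0.6²) ≈ 0.8 units.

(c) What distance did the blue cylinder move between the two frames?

1.4

From (1.2, 6.7) to (0.8, 5.4), the blue cylinder covered √(0.4² + 1.3²) ≈ 1.4 units.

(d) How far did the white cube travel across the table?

2.7

The white cube was near (3.1, 4.5) before and (2.9, 1.8) after, so it travelled √(0.2² + 2.7²) ≈ 2.7 units.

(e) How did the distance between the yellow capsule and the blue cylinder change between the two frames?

-1.9

Before: roughly 3.3 units apart; after: 1.4. That's 1.9 units closer together.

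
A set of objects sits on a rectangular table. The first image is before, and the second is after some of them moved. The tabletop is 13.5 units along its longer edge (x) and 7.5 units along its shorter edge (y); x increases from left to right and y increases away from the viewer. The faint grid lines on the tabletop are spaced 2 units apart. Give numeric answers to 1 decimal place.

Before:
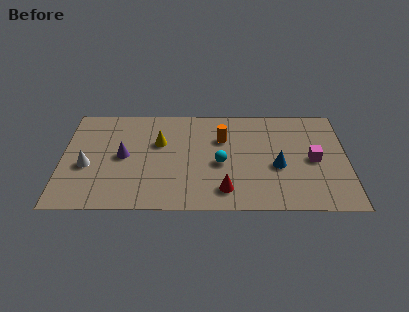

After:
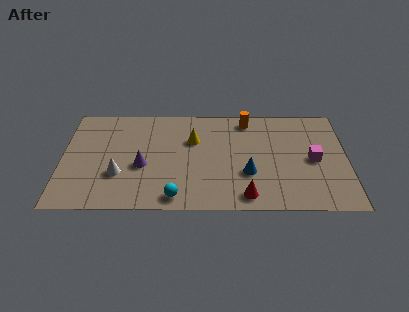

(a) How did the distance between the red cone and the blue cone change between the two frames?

-1.4

Before: roughly 3.0 units apart; after: 1.6. That's 1.4 units closer together.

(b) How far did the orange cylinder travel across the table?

1.8

From (7.6, 5.1) to (8.8, 6.5), the orange cylinder covered √(1.2² + 1.4²) ≈ 1.8 units.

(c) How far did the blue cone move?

1.5

From (10.2, 3.1) to (8.8, 2.6), the blue cone covered √(1.4² + 0.5²) ≈ 1.5 units.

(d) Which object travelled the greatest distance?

the cyan sphere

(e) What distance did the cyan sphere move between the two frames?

3.2

From (7.5, 3.3) to (5.4, 0.9), the cyan sphere covered √(2.1² + 2.4²) ≈ 3.2 units.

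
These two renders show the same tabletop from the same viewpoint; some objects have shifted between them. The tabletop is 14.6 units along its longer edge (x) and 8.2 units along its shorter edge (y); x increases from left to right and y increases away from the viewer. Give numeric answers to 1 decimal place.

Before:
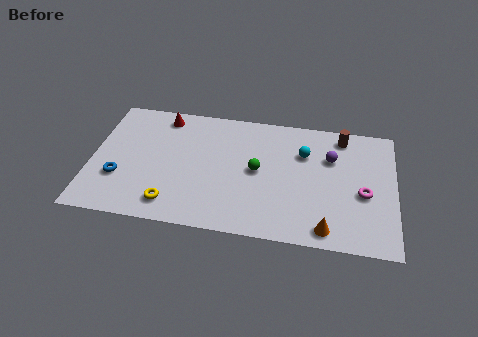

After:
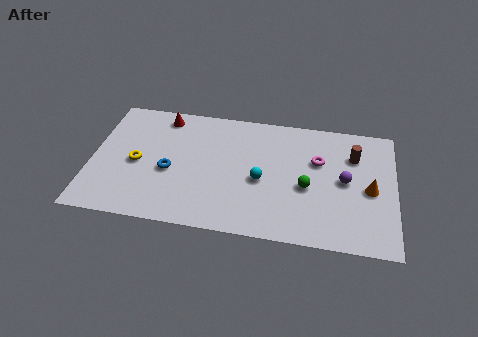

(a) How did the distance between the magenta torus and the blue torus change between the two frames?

-4.4

Before: roughly 11.7 units apart; after: 7.3. That's 4.4 units closer together.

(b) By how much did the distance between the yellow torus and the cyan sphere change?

-1.5

Before: roughly 7.5 units apart; after: 6.0. That's 1.5 units closer together.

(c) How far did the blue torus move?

2.5

The blue torus moved from about (1.4, 2.7) to (3.8, 3.5), a distance of √(2.4² + 0.8²) ≈ 2.5.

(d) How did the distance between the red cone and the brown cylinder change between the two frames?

+0.7

Before: roughly 8.7 units apart; after: 9.4. That's 0.7 units further apart.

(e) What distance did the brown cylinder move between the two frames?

1.3

From (12.0, 7.1) to (12.6, 5.9), the brown cylinder covered √(0.6² + 1.2²) ≈ 1.3 units.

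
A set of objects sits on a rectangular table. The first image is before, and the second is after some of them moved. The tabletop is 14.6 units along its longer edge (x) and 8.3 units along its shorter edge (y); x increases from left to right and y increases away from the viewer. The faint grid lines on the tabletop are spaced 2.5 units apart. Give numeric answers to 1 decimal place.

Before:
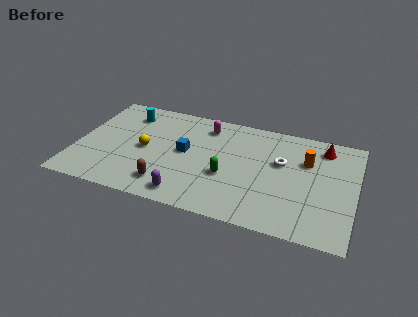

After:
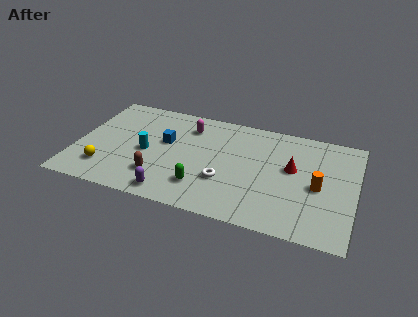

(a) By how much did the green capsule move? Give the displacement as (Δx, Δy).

(-1.2, -1.2)

The green capsule was at about (8.0, 3.2) and moved to about (6.8, 2.0).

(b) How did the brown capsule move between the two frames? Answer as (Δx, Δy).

(-0.5, 0.5)

From the two frames, the brown capsule sits at roughly (5.0, 1.6) before and (4.5, 2.1) after.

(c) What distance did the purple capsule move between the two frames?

0.8

The purple capsule moved from about (6.1, 1.1) to (5.3, 1.0), a distance of √(0.8² + 0.1²) ≈ 0.8.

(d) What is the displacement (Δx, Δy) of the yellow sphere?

(-1.9, -2.1)

The yellow sphere was at about (3.6, 4.0) and moved to about (1.7, 1.9).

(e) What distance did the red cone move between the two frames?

2.6

The red cone was near (12.8, 6.9) before and (11.3, 4.8) after, so it travelled √(1.5² + 2.1²) ≈ 2.6 units.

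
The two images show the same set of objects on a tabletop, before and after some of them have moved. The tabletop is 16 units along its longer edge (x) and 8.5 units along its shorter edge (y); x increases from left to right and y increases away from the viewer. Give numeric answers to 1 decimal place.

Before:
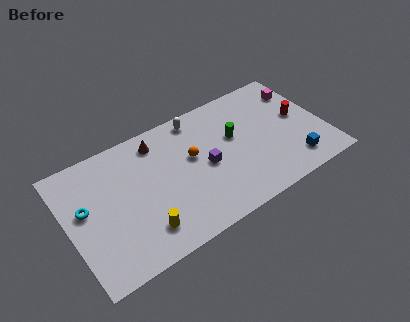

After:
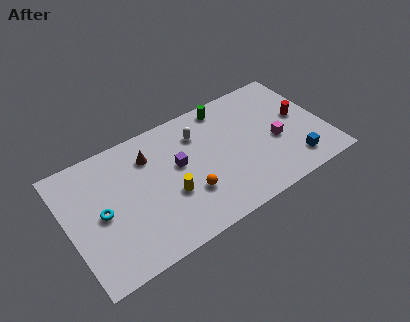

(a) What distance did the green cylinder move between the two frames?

2.4

From (10.5, 5.1) to (10.3, 7.5), the green cylinder covered √(0.2² + 2.4²) ≈ 2.4 units.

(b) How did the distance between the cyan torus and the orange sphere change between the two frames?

-1.3

They were about 6.7 units apart before and 5.4 after — 1.3 units closer together.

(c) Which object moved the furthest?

the magenta cube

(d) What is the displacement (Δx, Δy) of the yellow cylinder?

(1.9, 1.4)

From the two frames, the yellow cylinder sits at roughly (4.2, 1.8) before and (6.1, 3.2) after.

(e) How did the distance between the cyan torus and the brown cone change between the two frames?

-1.3

They were about 5.3 units apart before and 4.0 after — 1.3 units closer together.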